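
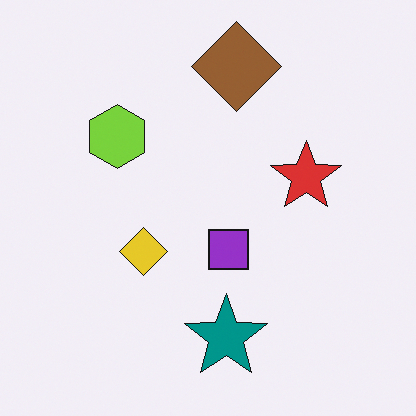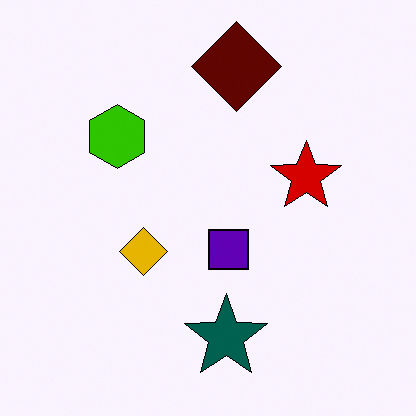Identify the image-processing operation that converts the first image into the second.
It was given much higher contrast.

Tones are pushed away from mid-grey across the whole image — a global contrast change.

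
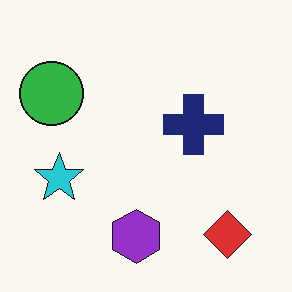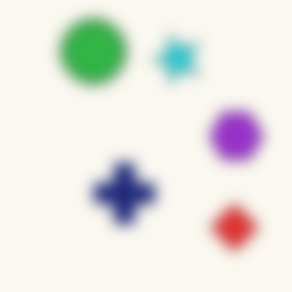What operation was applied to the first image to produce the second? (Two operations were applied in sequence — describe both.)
Transposed (reflected across the top-left ↔ bottom-right diagonal), then strongly gaussian-blurred.

Shapes have swapped their row and column positions — what was in the top-right is now in the bottom-left — a diagonal reflection. Shape edges and outlines are uniformly softened across the whole image.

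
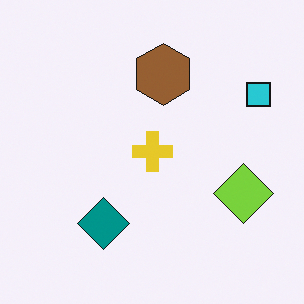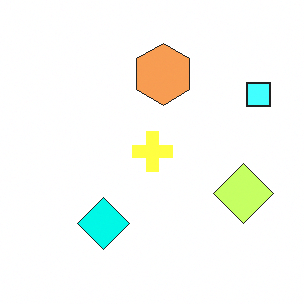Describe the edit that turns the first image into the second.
The image was substantially brightened.

Every pixel — background and shapes alike — is uniformly brightened.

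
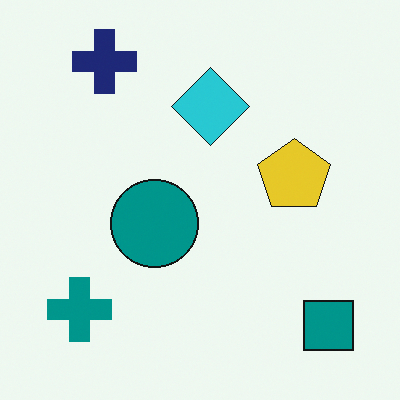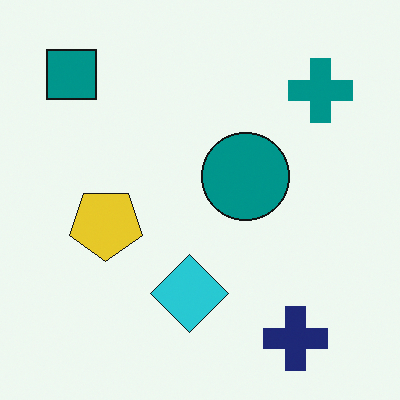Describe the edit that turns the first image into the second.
The transformation is: rotated 180°.

The teal square sits in the bottom-right of the first image and the top-left of the second — consistent with a whole-image 180° rotation.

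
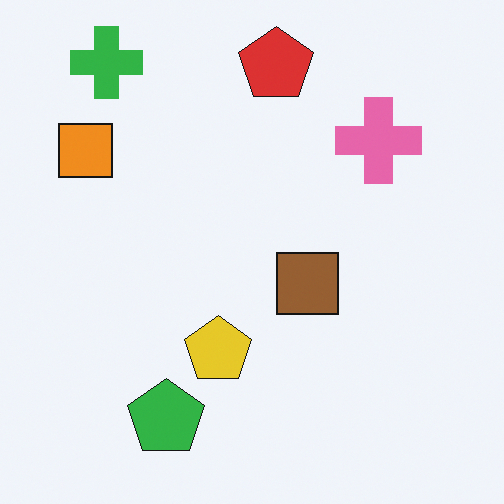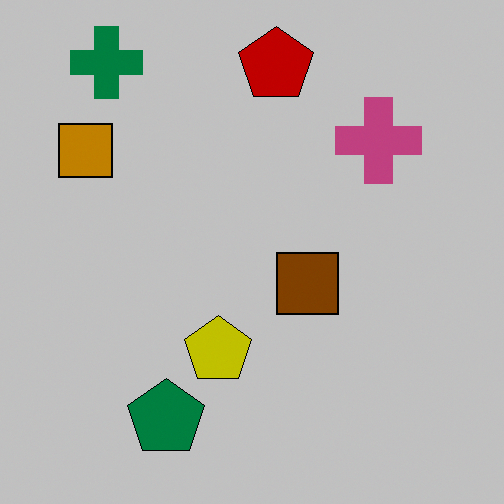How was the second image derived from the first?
The transformation is: aggressively posterized.

Each flat color has snapped to a coarser quantized level — most visibly, the near-white background has dropped to a flat grey.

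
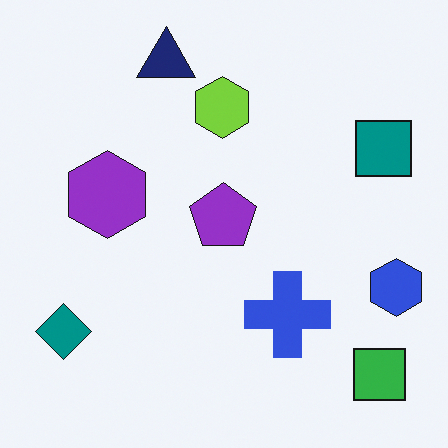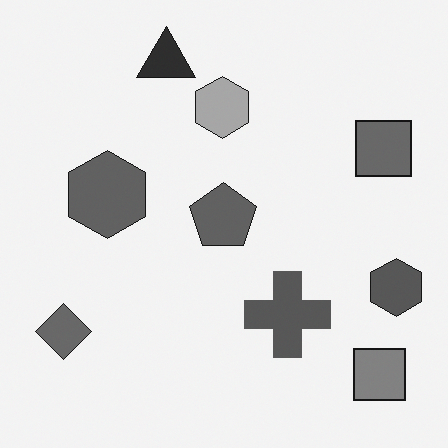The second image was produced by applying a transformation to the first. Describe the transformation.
It was converted to grayscale.

All color is removed — every shape is now a shade of grey.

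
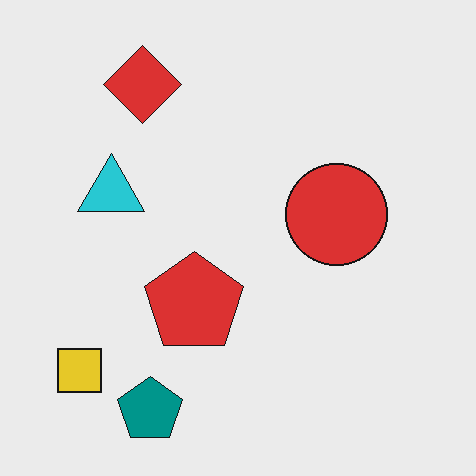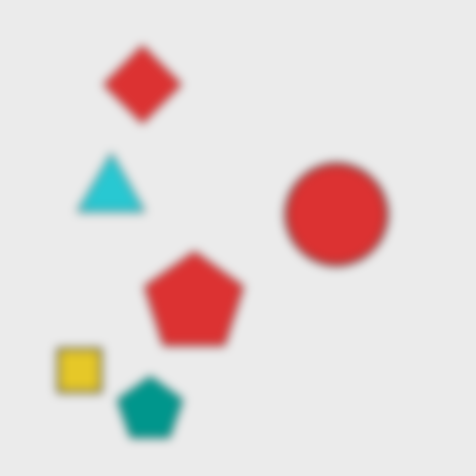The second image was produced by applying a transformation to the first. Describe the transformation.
The second image is the first noticeably gaussian-blurred.

Shape edges and outlines are uniformly softened across the whole image.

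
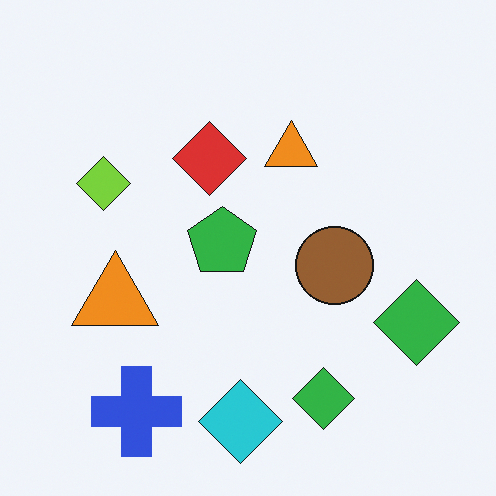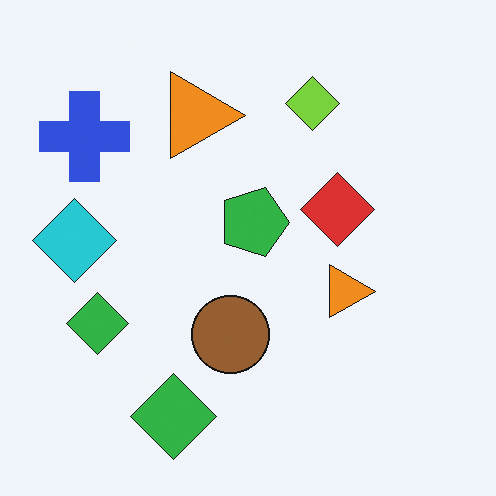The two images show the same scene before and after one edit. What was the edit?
It was rotated 90° clockwise.

The blue cross sits in the bottom-left of the first image and the top-left of the second — consistent with a whole-image 90° clockwise rotation.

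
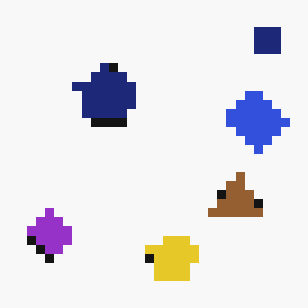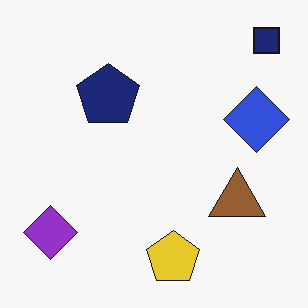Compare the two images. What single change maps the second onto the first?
The transformation is: heavily pixelated into large blocks.

Shapes are reduced to large square blocks; fine edges and outlines are lost — a downscale-then-upscale (mosaic) effect.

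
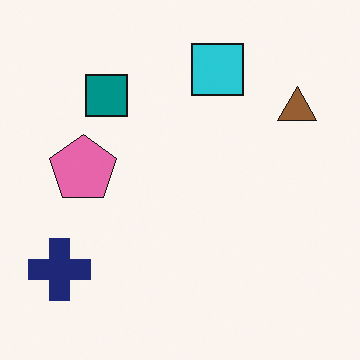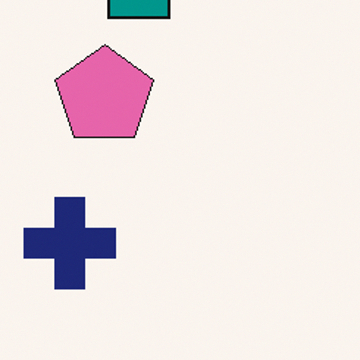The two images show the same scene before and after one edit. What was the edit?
The second image is the first cropped slightly and scaled back up.

The visible shapes are larger and the field of view is narrower; shapes near the original edges may be partly or wholly outside the frame — a crop-and-rescale.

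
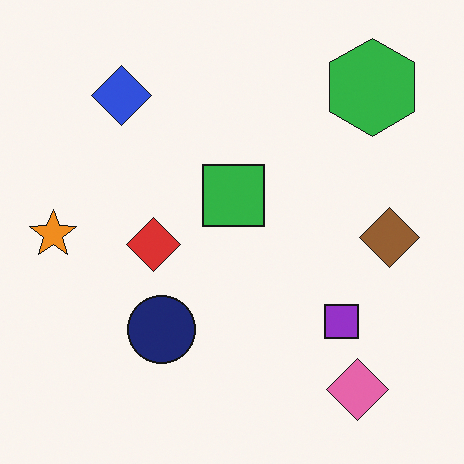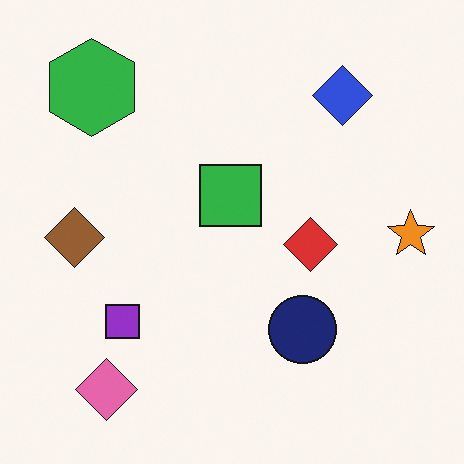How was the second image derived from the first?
This is the original image flipped horizontally (left ↔ right).

The orange star is in the left of the first image and the right of the second — shapes on opposite sides of the vertical midline have swapped in a mirror flip.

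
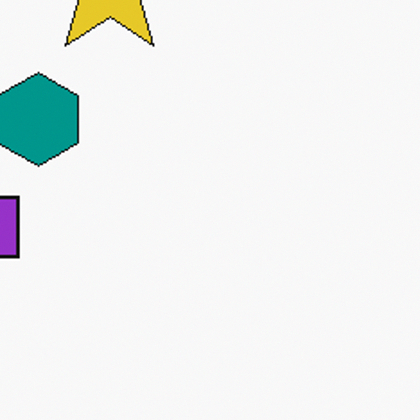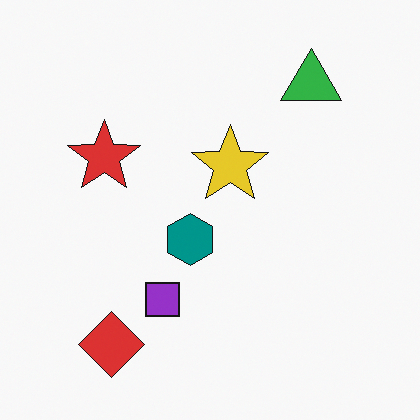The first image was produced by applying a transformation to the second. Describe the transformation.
This is the original image cropped tightly and scaled back up.

The visible shapes are larger and the field of view is narrower; shapes near the original edges may be partly or wholly outside the frame — a crop-and-rescale.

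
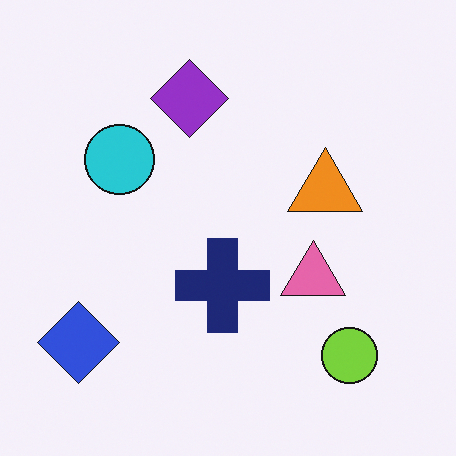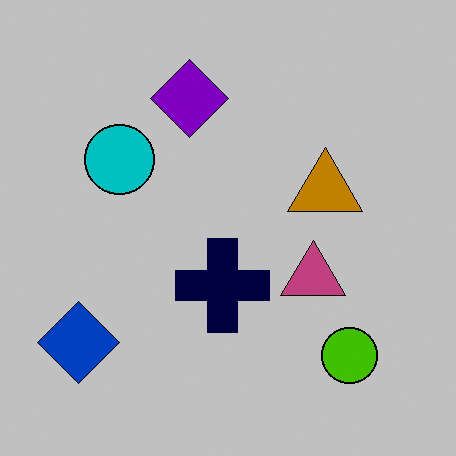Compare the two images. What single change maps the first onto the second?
This is the original image aggressively posterized.

Each flat color has snapped to a coarser quantized level — most visibly, the near-white background has dropped to a flat grey.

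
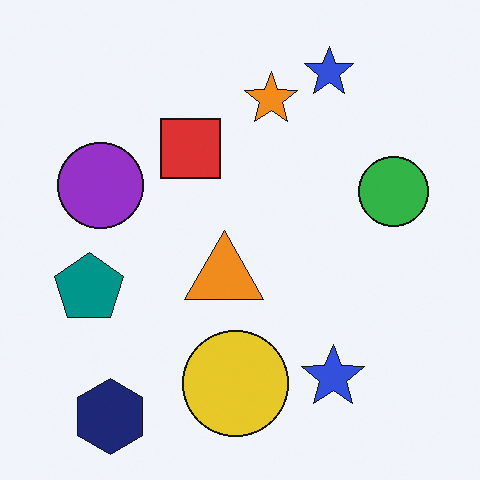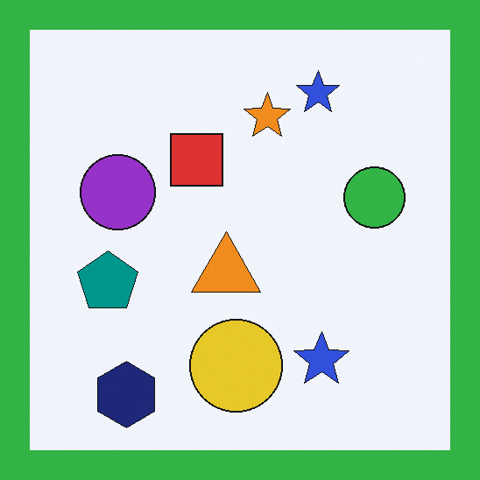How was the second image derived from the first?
It was framed with a green border.

A solid green frame runs around the edge of the second image, with the content slightly shrunk inside it.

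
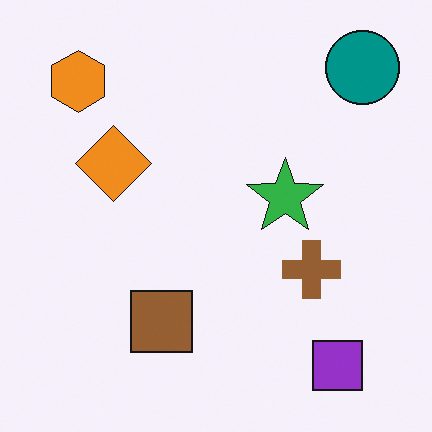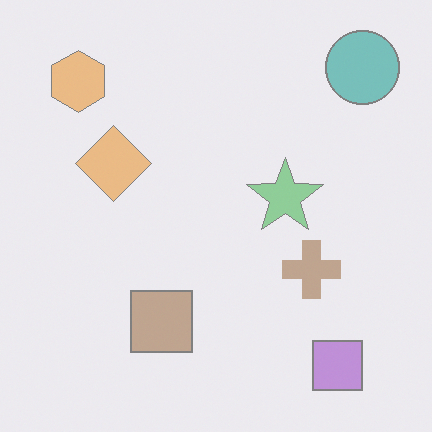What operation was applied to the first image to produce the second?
The second image is the first given much lower contrast.

Tones are pushed toward mid-grey across the whole image — a global contrast change.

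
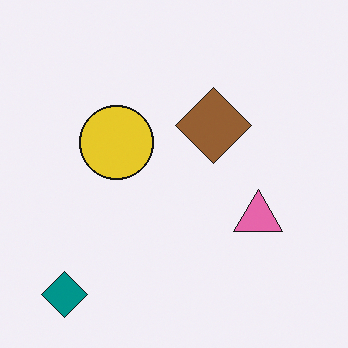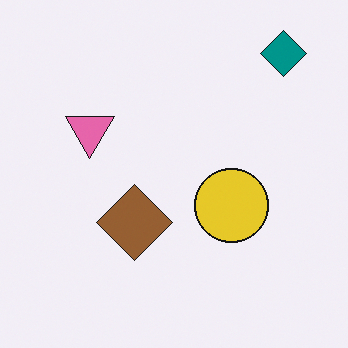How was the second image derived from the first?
Rotated 180°.

The teal diamond sits in the bottom-left of the first image and the top-right of the second — consistent with a whole-image 180° rotation.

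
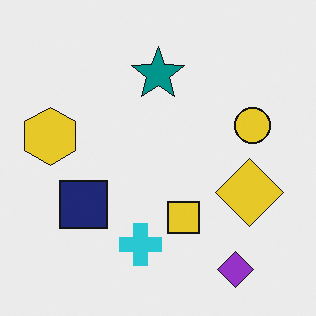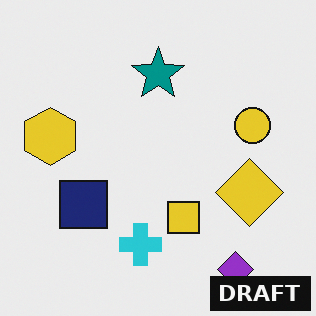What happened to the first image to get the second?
The transformation is: watermarked with the text "DRAFT" in the lower-right corner.

A dark label reading "DRAFT" appears in the lower-right corner.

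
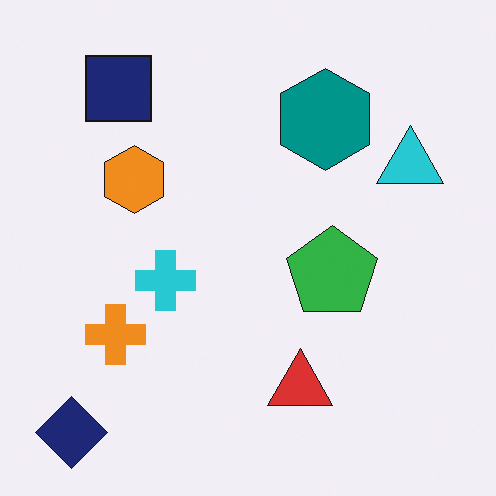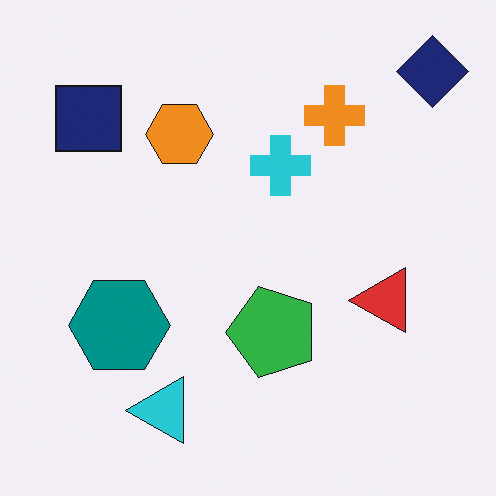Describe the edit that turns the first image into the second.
This is the original image transposed (reflected across the top-left ↔ bottom-right diagonal).

Shapes have swapped their row and column positions — what was in the top-right is now in the bottom-left — a diagonal reflection.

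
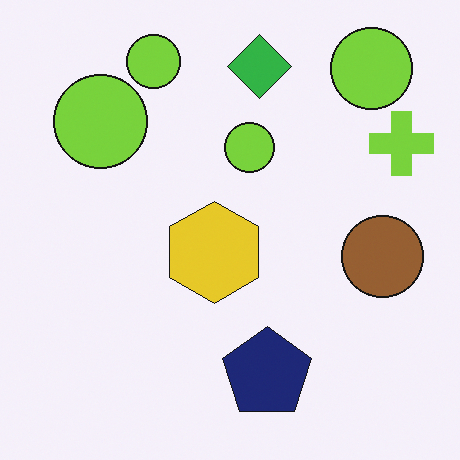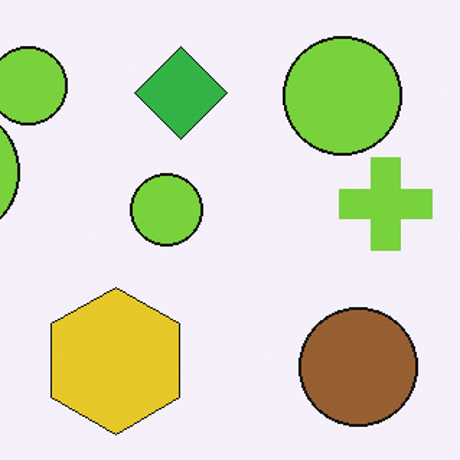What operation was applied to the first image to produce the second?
The transformation is: cropped to a modestly smaller region and rescaled.

The visible shapes are larger and the field of view is narrower; shapes near the original edges may be partly or wholly outside the frame — a crop-and-rescale.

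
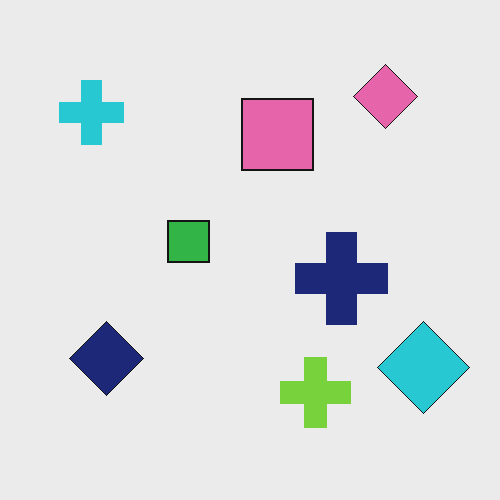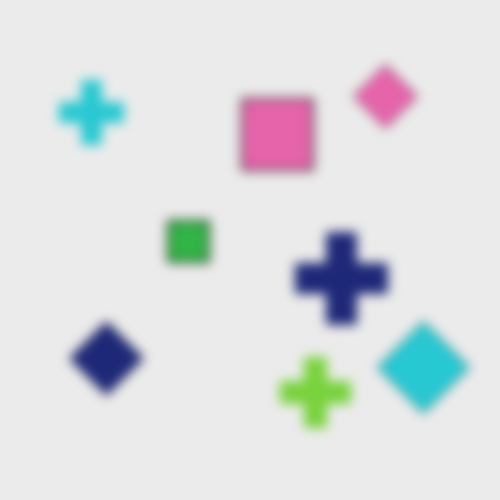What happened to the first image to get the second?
This is the original image strongly gaussian-blurred.

Shape edges and outlines are uniformly softened across the whole image.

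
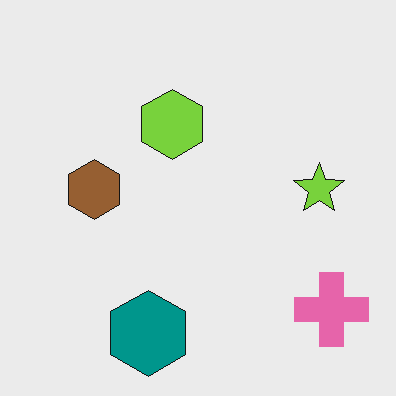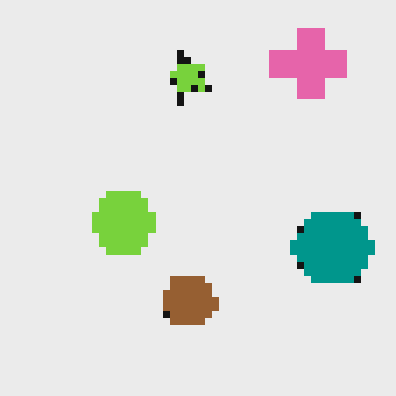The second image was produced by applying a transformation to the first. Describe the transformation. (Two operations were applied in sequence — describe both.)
The transformation is: rotated 90° counter-clockwise, then pixelated into visible square blocks.

The pink cross sits in the bottom-right of the first image and the top-right of the second — consistent with a whole-image 90° counter-clockwise rotation. Shapes are reduced to large square blocks; fine edges and outlines are lost — a downscale-then-upscale (mosaic) effect.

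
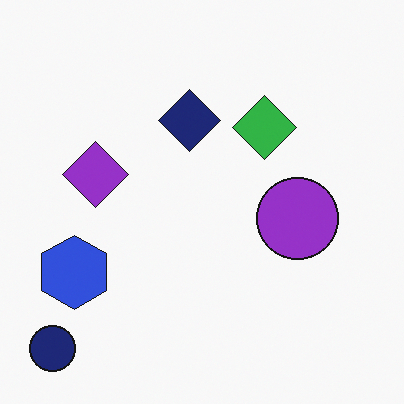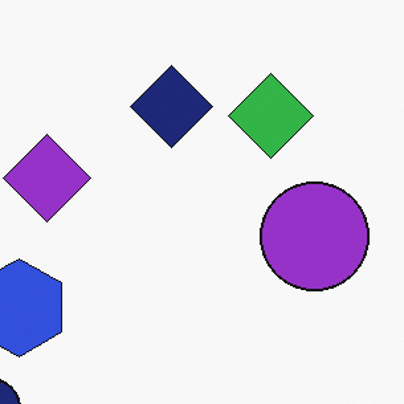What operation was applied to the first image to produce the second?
Cropped slightly and scaled back up.

The visible shapes are larger and the field of view is narrower; shapes near the original edges may be partly or wholly outside the frame — a crop-and-rescale.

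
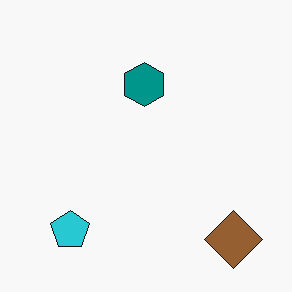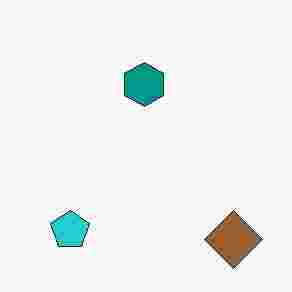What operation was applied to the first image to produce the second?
The second image is the first heavily JPEG-compressed with obvious blocking artifacts.

Blocky 8×8 compression artifacts appear around shape edges and the flat background shows ringing — characteristic JPEG degradation.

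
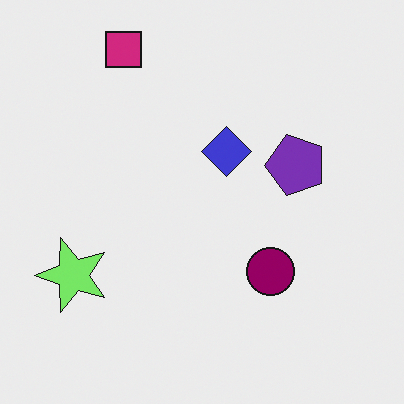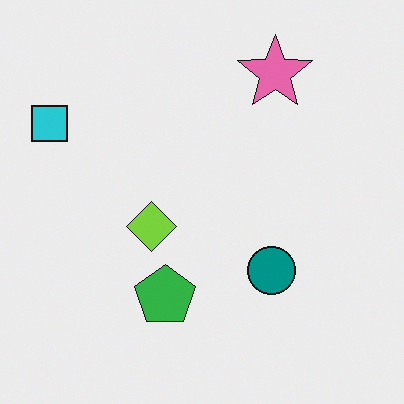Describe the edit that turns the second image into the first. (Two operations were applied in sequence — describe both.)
Hue-shifted by a moderate amount, then transposed (reflected across the top-left ↔ bottom-right diagonal).

Every shape's color has rotated by the same amount around the hue wheel — a uniform hue shift. Shapes have swapped their row and column positions — what was in the top-right is now in the bottom-left — a diagonal reflection.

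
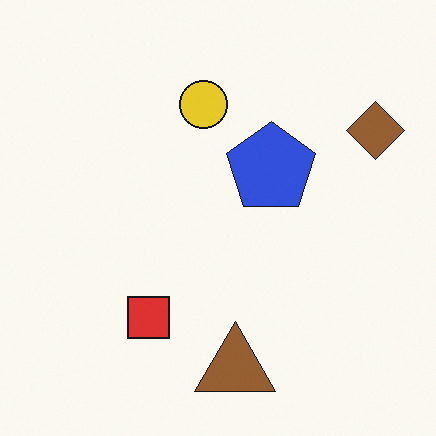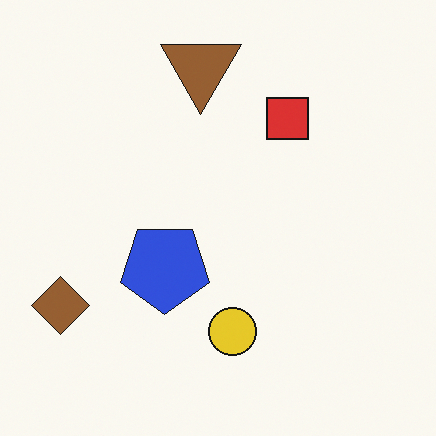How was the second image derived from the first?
The transformation is: rotated 180°.

The brown diamond sits in the top-right of the first image and the bottom-left of the second — consistent with a whole-image 180° rotation.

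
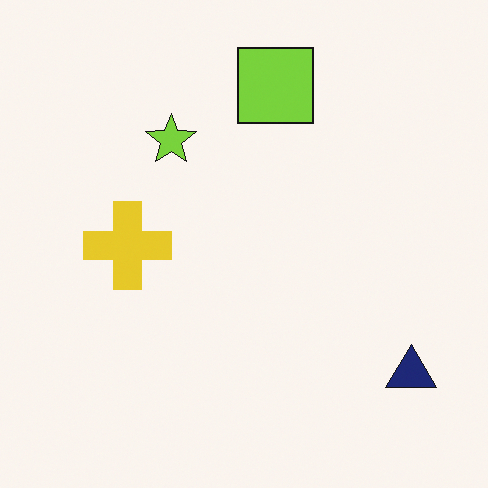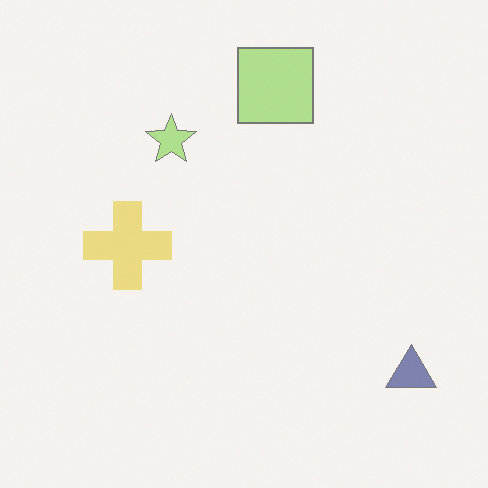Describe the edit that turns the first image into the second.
The image was given much lower contrast.

Tones are pushed toward mid-grey across the whole image — a global contrast change.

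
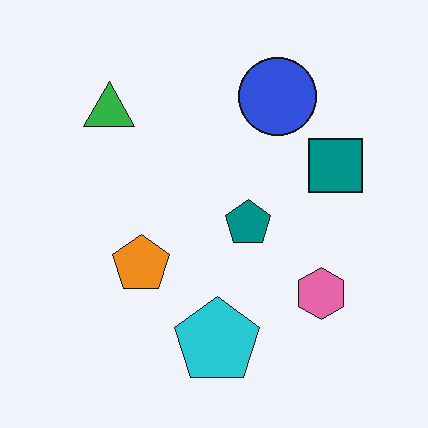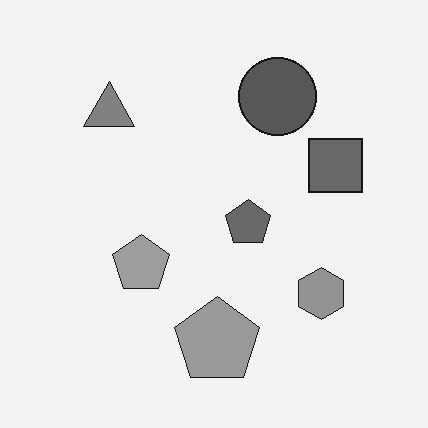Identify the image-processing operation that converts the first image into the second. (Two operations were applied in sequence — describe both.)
The transformation is: converted to grayscale, then given moderate JPEG compression.

All color is removed — every shape is now a shade of grey. Blocky 8×8 compression artifacts appear around shape edges and the flat background shows ringing — characteristic JPEG degradation.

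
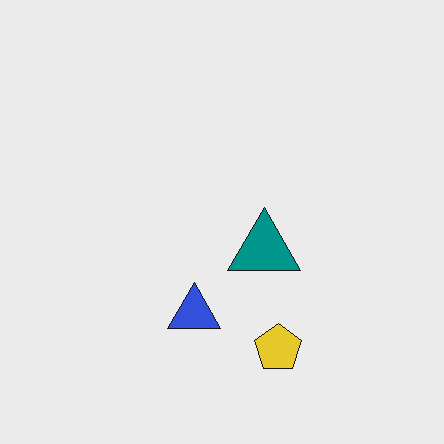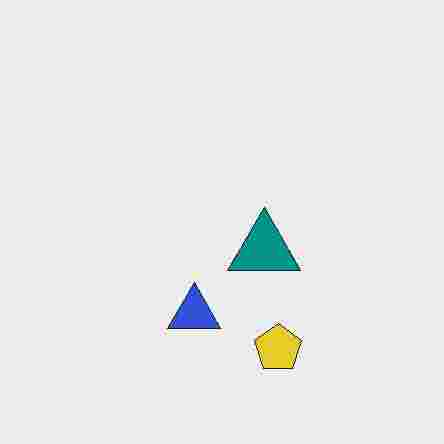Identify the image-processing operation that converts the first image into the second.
Degraded with heavy JPEG compression.

Blocky 8×8 compression artifacts appear around shape edges and the flat background shows ringing — characteristic JPEG degradation.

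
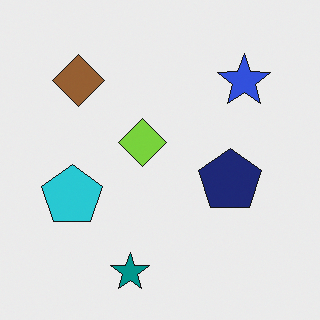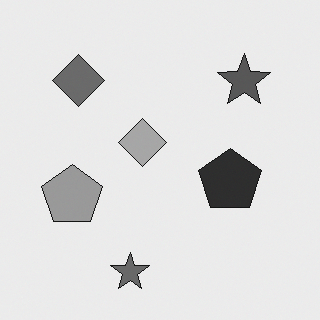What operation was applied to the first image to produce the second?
The transformation is: converted to grayscale.

All color is removed — every shape is now a shade of grey.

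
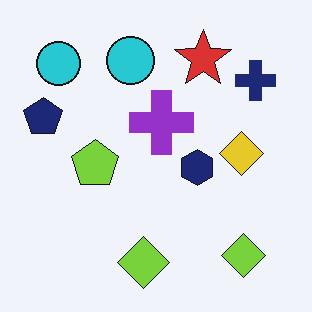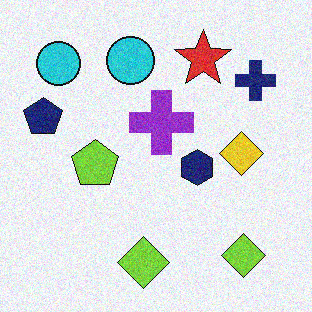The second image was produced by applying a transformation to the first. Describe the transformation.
It was degraded with visible gaussian noise.

Random speckle covers the whole image, including the flat background.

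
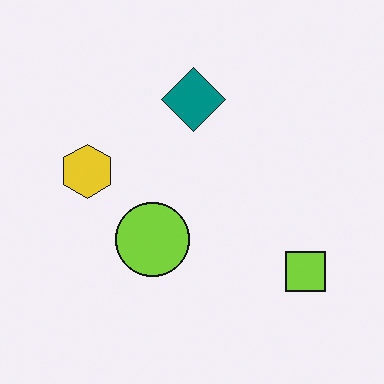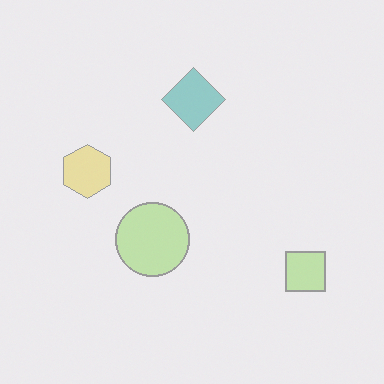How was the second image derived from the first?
It was given much lower contrast.

Tones are pushed toward mid-grey across the whole image — a global contrast change.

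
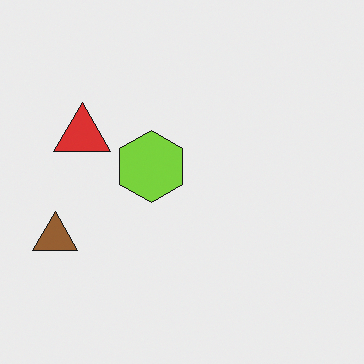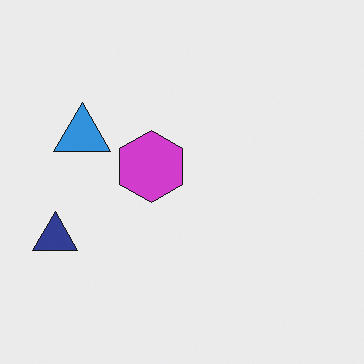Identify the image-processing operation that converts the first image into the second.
The transformation is: hue-shifted through roughly half the color wheel.

Every shape's color has rotated by the same amount around the hue wheel — a uniform hue shift.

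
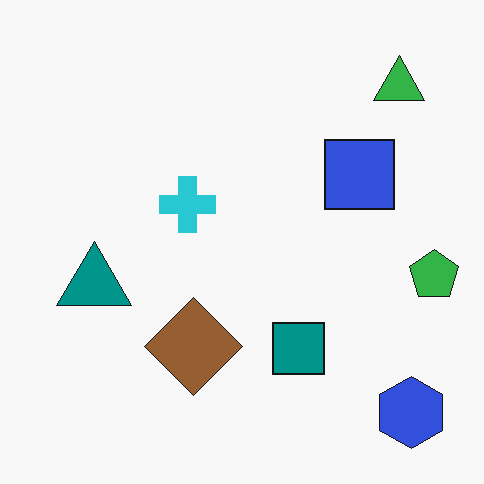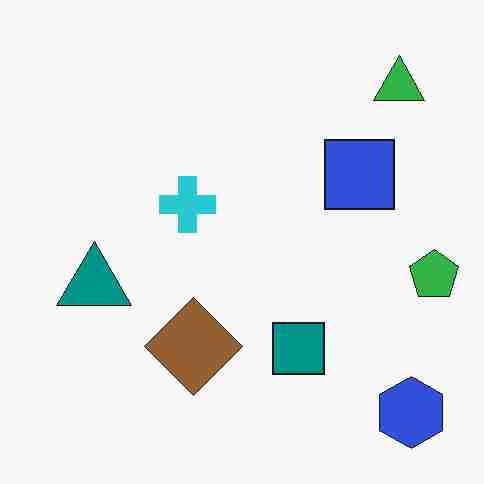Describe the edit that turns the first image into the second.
The second image is the first heavily JPEG-compressed with obvious blocking artifacts.

Blocky 8×8 compression artifacts appear around shape edges and the flat background shows ringing — characteristic JPEG degradation.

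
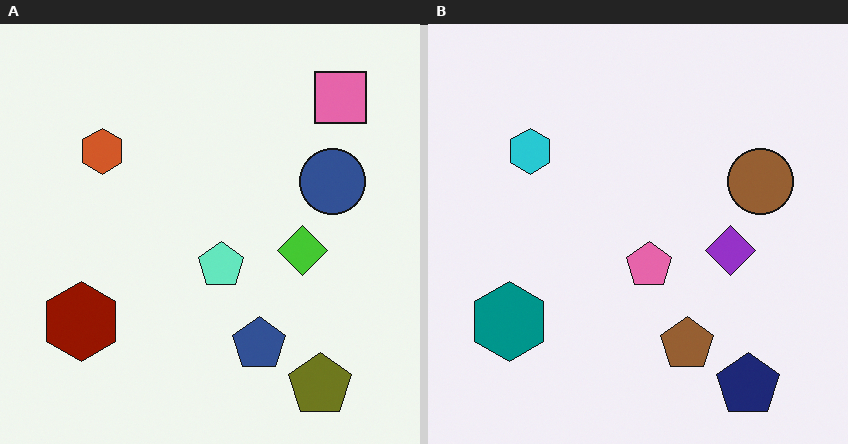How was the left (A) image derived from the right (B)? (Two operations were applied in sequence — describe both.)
The transformation is: hue-shifted through roughly half the color wheel, then overlaid with an additional pink square.

Every shape's color has rotated by the same amount around the hue wheel — a uniform hue shift. A pink square appears in the left (A) image that is absent from the right (B).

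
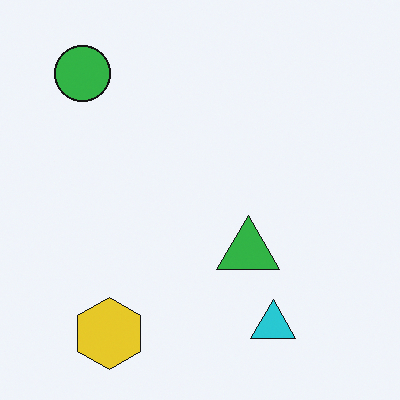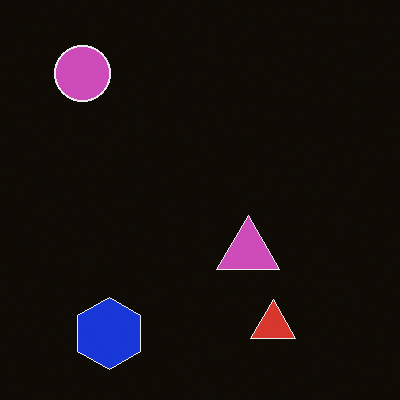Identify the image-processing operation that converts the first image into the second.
The transformation is: color-inverted (negative).

The light background has become dark and every shape's color is its complement — a photographic negative.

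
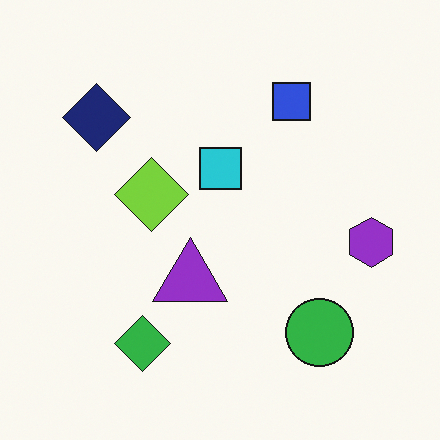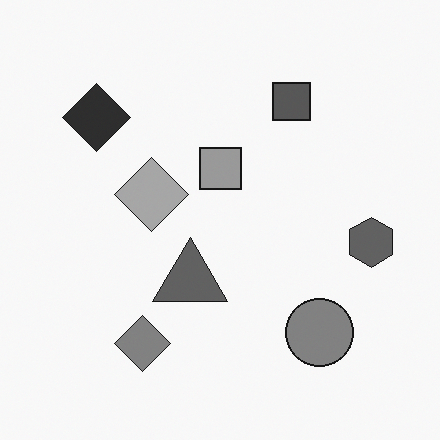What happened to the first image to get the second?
This is the original image converted to grayscale.

All color is removed — every shape is now a shade of grey.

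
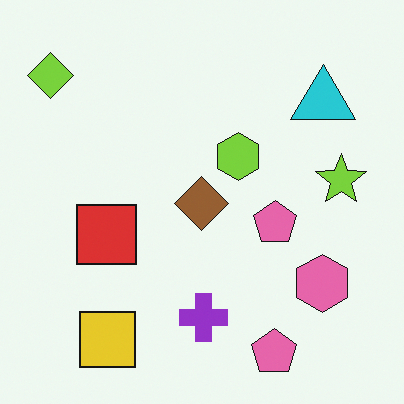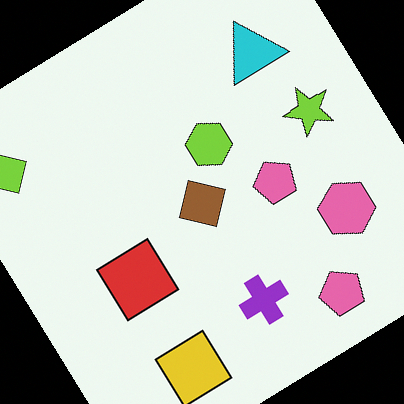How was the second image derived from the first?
The second image is the first rotated counter-clockwise by a large amount — several tens of degrees.

Every shape is tilted by the same angle and the image corners show triangular fill wedges — a whole-image rotation by a non-right angle.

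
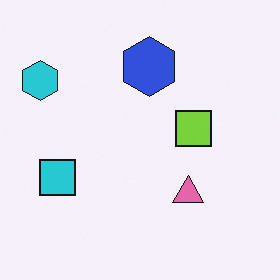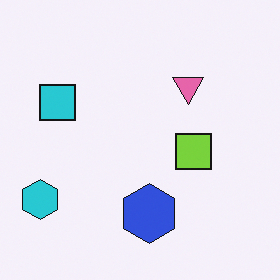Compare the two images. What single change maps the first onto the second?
The transformation is: flipped vertically (top ↔ bottom).

The blue hexagon is in the top of the first image and the bottom of the second — shapes on opposite sides of the horizontal midline have swapped in a mirror flip.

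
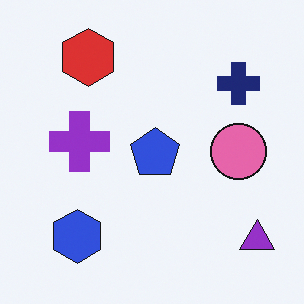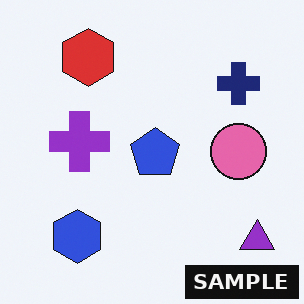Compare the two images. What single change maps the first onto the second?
The second image is the first watermarked with the text "SAMPLE" in the lower-right corner.

A dark label reading "SAMPLE" appears in the lower-right corner.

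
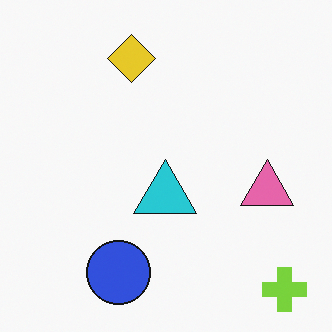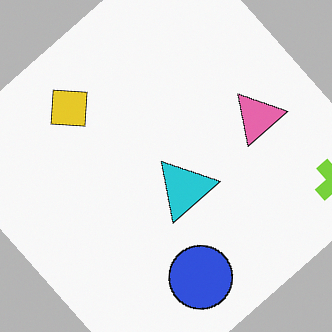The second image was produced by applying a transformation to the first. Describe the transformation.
The transformation is: rotated counter-clockwise by a large amount — several tens of degrees.

Every shape is tilted by the same angle and the image corners show triangular fill wedges — a whole-image rotation by a non-right angle.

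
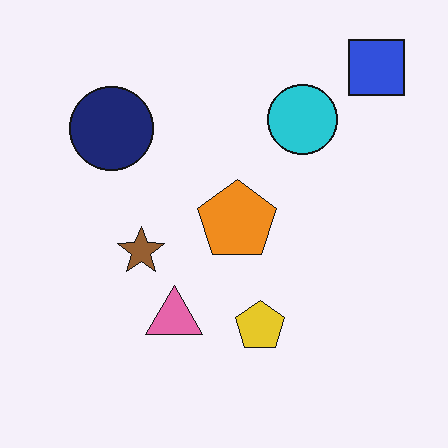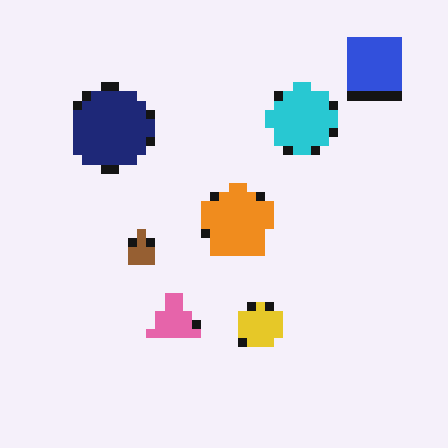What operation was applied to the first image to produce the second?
Coarsely pixelated.

Shapes are reduced to large square blocks; fine edges and outlines are lost — a downscale-then-upscale (mosaic) effect.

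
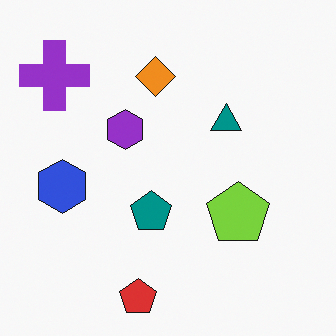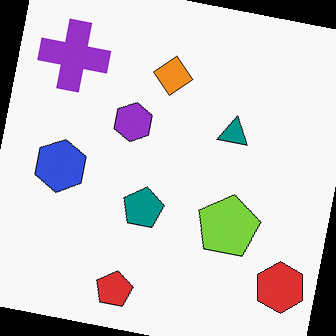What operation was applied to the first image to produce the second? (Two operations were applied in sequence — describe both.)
Rotated clockwise by a few degrees, then overlaid with an additional red hexagon.

Every shape is tilted by the same angle and the image corners show triangular fill wedges — a whole-image rotation by a non-right angle. A red hexagon appears in the second image that is absent from the first.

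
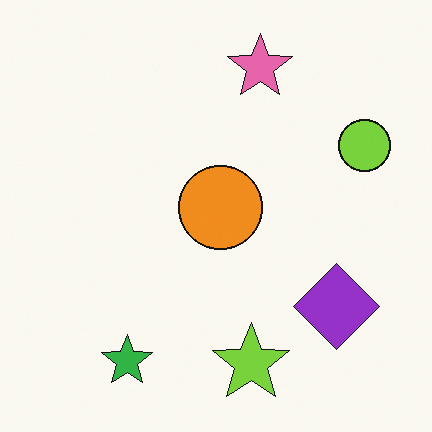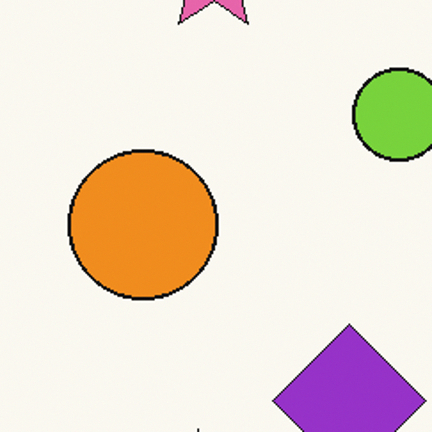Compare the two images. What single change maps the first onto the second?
The second image is the first cropped tightly and scaled back up.

The visible shapes are larger and the field of view is narrower; shapes near the original edges may be partly or wholly outside the frame — a crop-and-rescale.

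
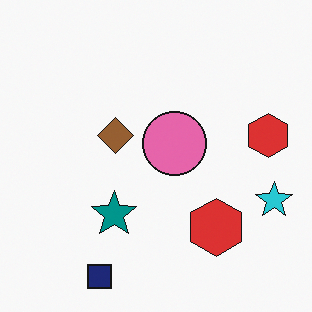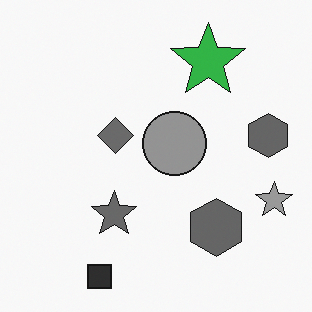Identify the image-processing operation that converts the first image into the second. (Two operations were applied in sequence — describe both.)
Converted to grayscale, then overlaid with an additional green star.

All color is removed — every shape is now a shade of grey. A green star appears in the second image that is absent from the first.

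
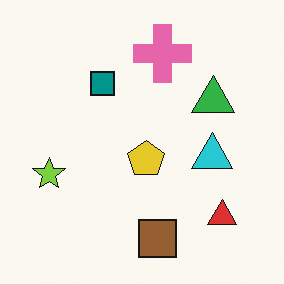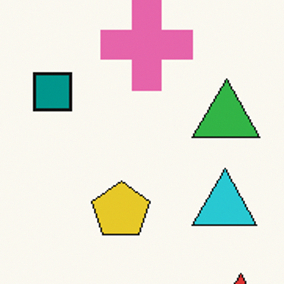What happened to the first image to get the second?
This is the original image cropped slightly and scaled back up.

The visible shapes are larger and the field of view is narrower; shapes near the original edges may be partly or wholly outside the frame — a crop-and-rescale.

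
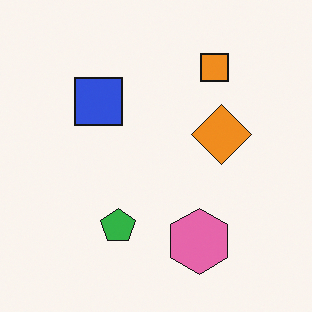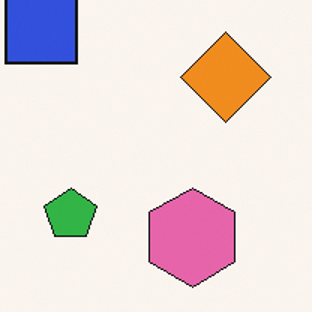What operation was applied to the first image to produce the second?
The transformation is: cropped to a modestly smaller region and rescaled.

The visible shapes are larger and the field of view is narrower; shapes near the original edges may be partly or wholly outside the frame — a crop-and-rescale.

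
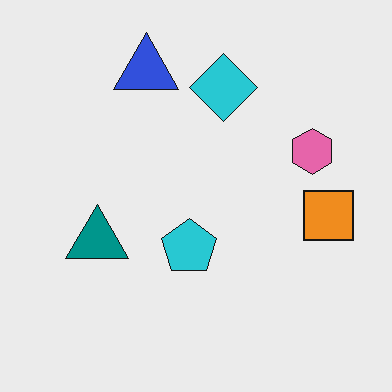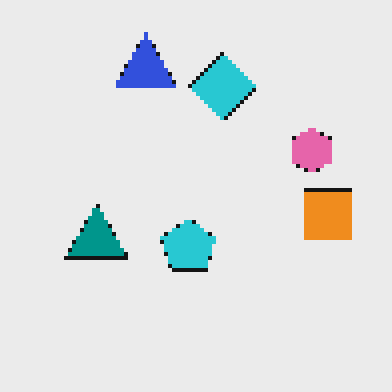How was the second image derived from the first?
This is the original image lightly pixelated (a mild mosaic effect).

Shapes are reduced to large square blocks; fine edges and outlines are lost — a downscale-then-upscale (mosaic) effect.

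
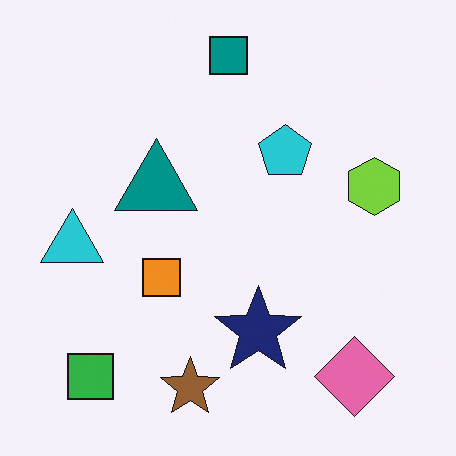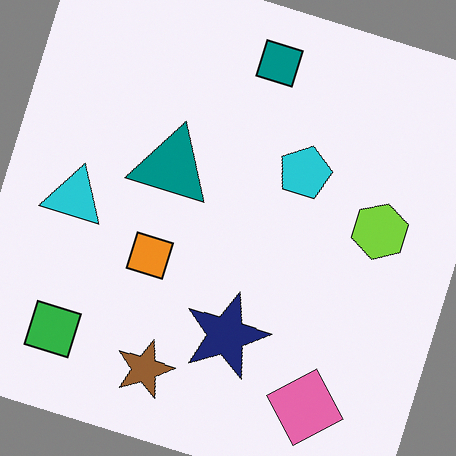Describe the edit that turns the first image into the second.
The image was rotated clockwise by a clearly visible amount.

Every shape is tilted by the same angle and the image corners show triangular fill wedges — a whole-image rotation by a non-right angle.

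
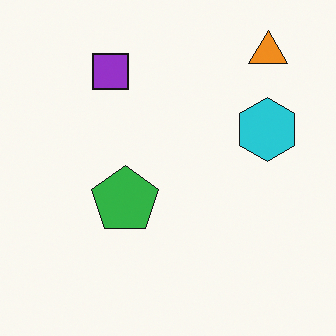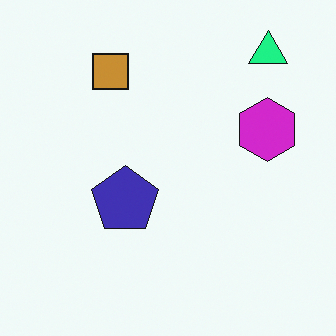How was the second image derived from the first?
This is the original image hue-shifted through roughly a third of the color wheel.

Every shape's color has rotated by the same amount around the hue wheel — a uniform hue shift.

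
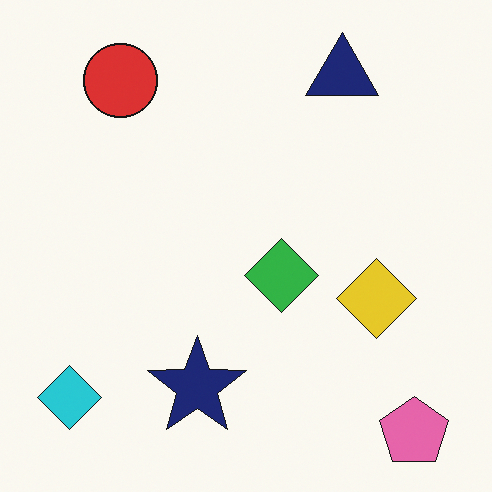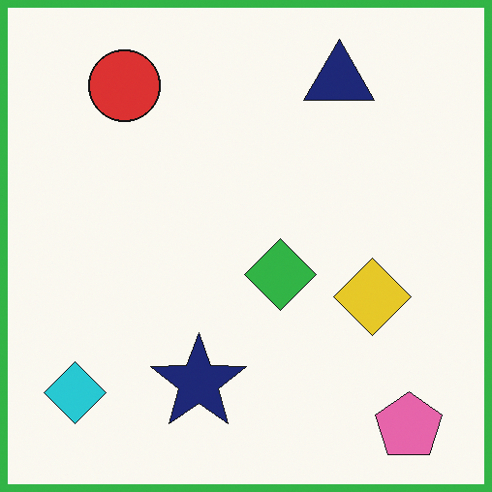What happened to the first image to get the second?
The transformation is: framed with a green border.

A solid green frame runs around the edge of the second image, with the content slightly shrunk inside it.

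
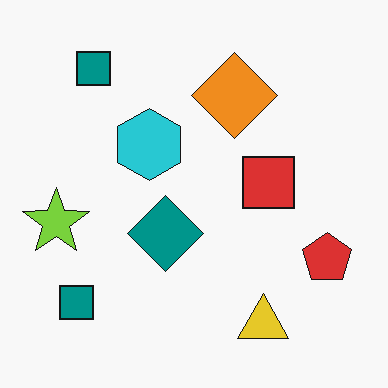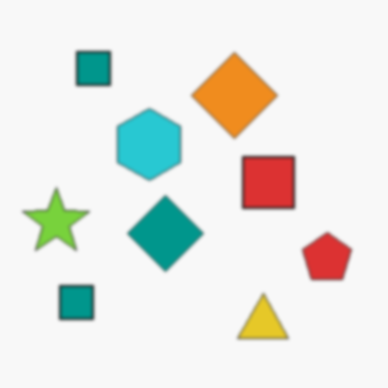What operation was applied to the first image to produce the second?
The image was lightly blurred.

Shape edges and outlines are uniformly softened across the whole image.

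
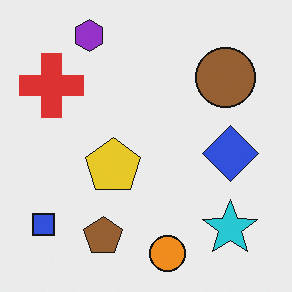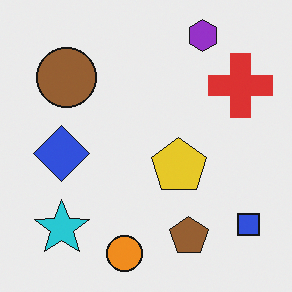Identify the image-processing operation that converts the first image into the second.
The transformation is: flipped horizontally (left ↔ right).

The blue square is in the bottom-left of the first image and the bottom-right of the second — shapes on opposite sides of the vertical midline have swapped in a mirror flip.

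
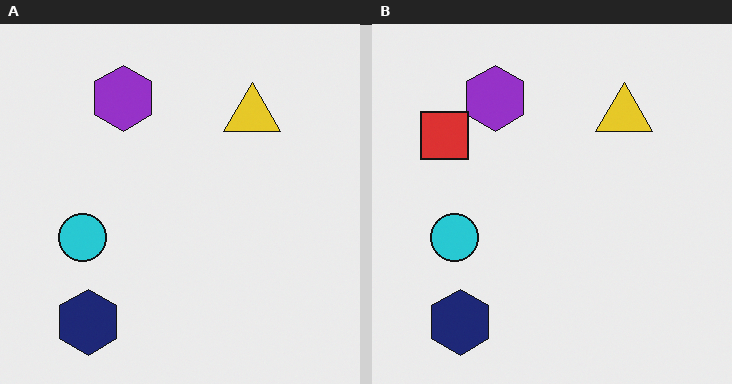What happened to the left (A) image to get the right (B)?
It was overlaid with an additional red square.

A red square appears in the right (B) image that is absent from the left (A).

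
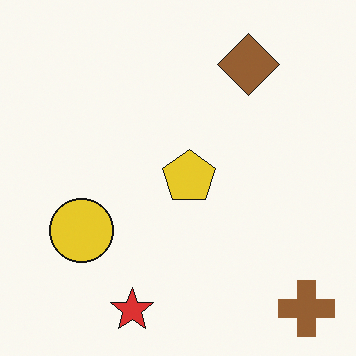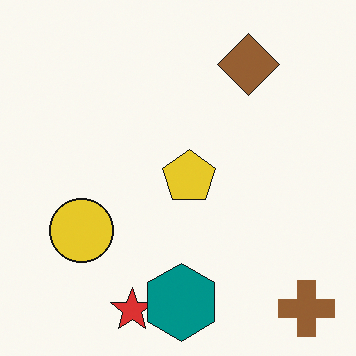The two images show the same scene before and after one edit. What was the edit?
The second image is the first overlaid with an additional teal hexagon.

A teal hexagon appears in the second image that is absent from the first.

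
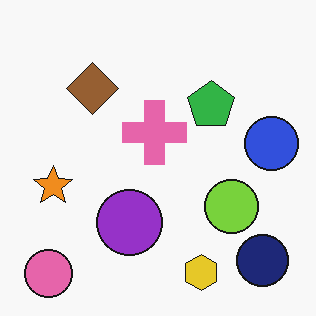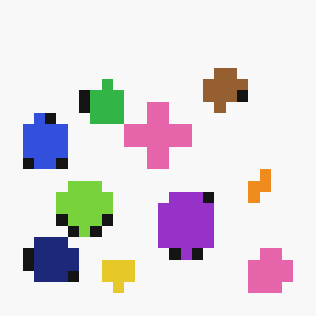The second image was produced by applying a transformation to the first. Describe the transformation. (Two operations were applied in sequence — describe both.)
Flipped horizontally (left ↔ right), then heavily pixelated into large blocks.

The blue circle is in the right of the first image and the left of the second — shapes on opposite sides of the vertical midline have swapped in a mirror flip. Shapes are reduced to large square blocks; fine edges and outlines are lost — a downscale-then-upscale (mosaic) effect.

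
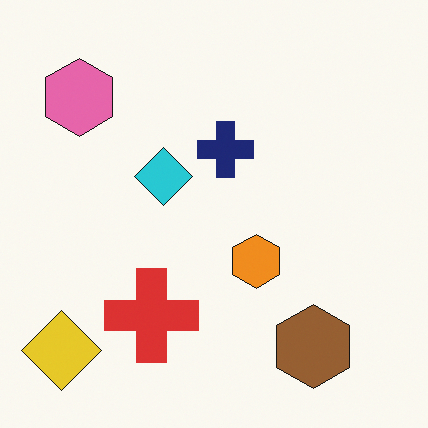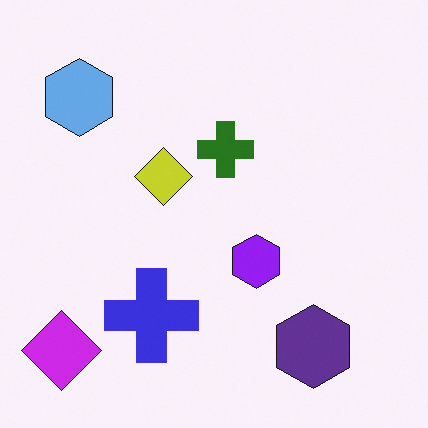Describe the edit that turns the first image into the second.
Hue-shifted through roughly half the color wheel.

Every shape's color has rotated by the same amount around the hue wheel — a uniform hue shift.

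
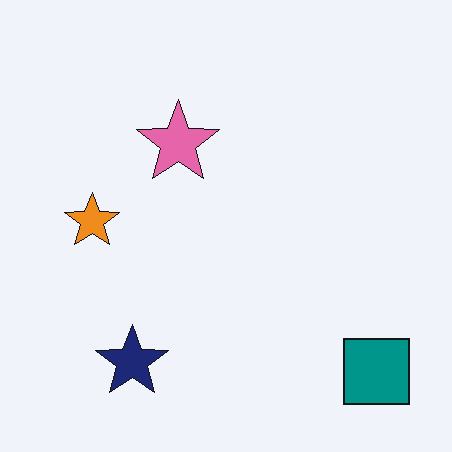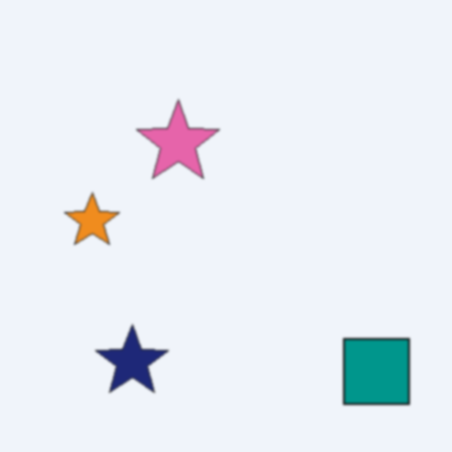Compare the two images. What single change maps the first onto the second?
The second image is the first lightly blurred.

Shape edges and outlines are uniformly softened across the whole image.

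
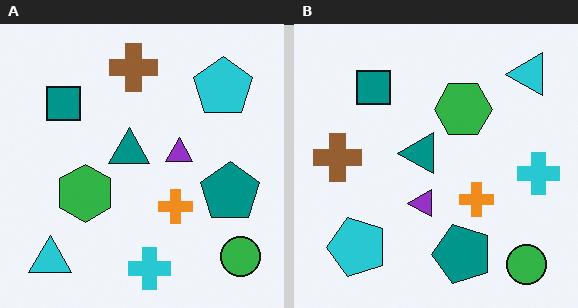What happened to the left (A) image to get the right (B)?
This is the original image transposed (reflected across the top-left ↔ bottom-right diagonal).

Shapes have swapped their row and column positions — what was in the top-right is now in the bottom-left — a diagonal reflection.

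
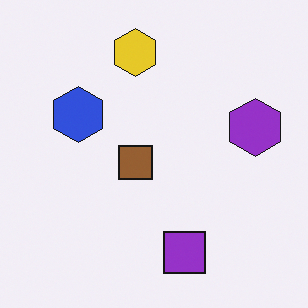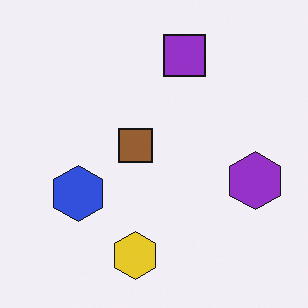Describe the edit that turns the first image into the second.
The second image is the first flipped vertically (top ↔ bottom).

The yellow hexagon is in the top of the first image and the bottom of the second — shapes on opposite sides of the horizontal midline have swapped in a mirror flip.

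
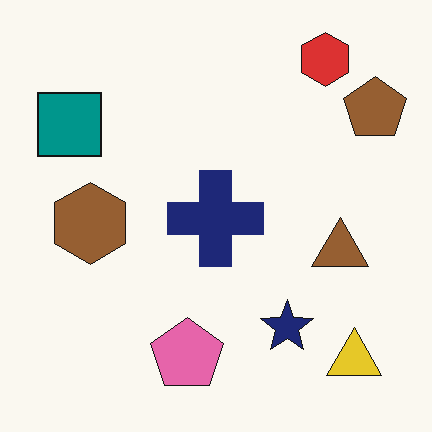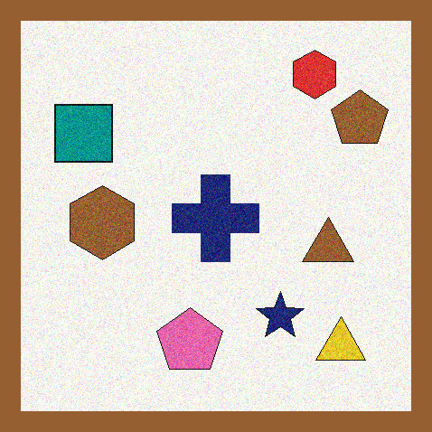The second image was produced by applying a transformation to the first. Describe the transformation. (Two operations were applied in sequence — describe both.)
The second image is the first degraded with moderate additive noise, then framed with a brown border.

Random speckle covers the whole image, including the flat background. A solid brown frame runs around the edge of the second image, with the content slightly shrunk inside it.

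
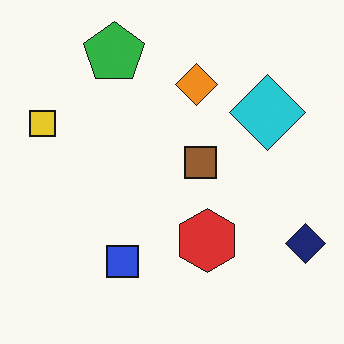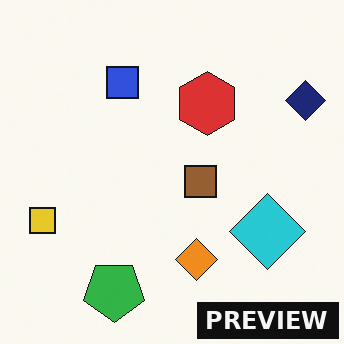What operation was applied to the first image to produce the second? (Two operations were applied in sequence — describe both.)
This is the original image flipped vertically (top ↔ bottom), then watermarked with the text "PREVIEW" in the lower-right corner.

The green pentagon is in the top-left of the first image and the bottom-left of the second — shapes on opposite sides of the horizontal midline have swapped in a mirror flip. A dark label reading "PREVIEW" appears in the lower-right corner.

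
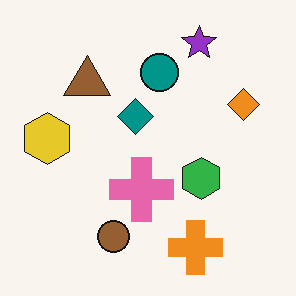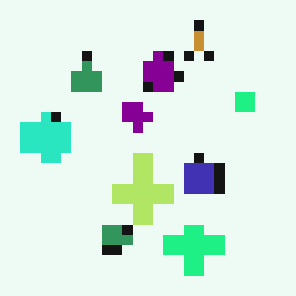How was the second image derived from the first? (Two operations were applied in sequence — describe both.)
Heavily pixelated into large blocks, then hue-shifted through roughly a third of the color wheel.

Shapes are reduced to large square blocks; fine edges and outlines are lost — a downscale-then-upscale (mosaic) effect. Every shape's color has rotated by the same amount around the hue wheel — a uniform hue shift.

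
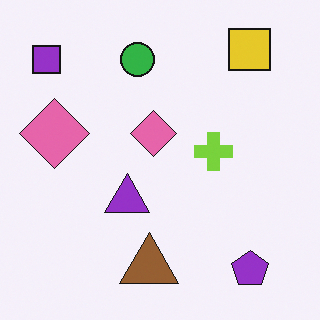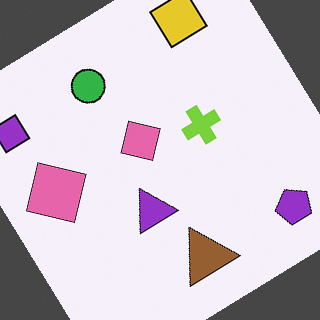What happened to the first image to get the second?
Rotated counter-clockwise by a large amount — several tens of degrees.

Every shape is tilted by the same angle and the image corners show triangular fill wedges — a whole-image rotation by a non-right angle.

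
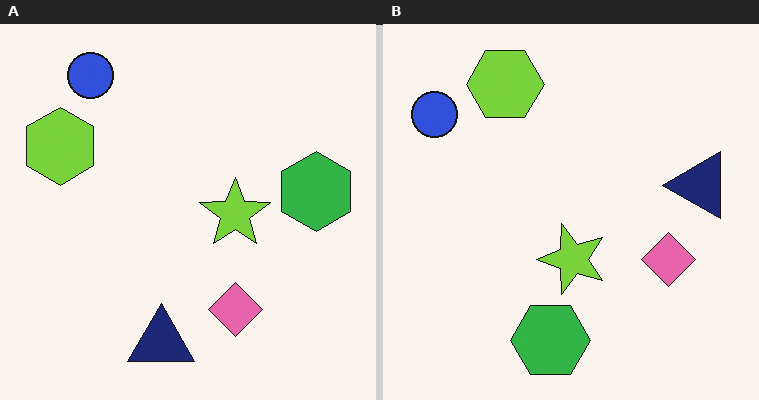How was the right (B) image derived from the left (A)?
The image was transposed (reflected across the top-left ↔ bottom-right diagonal).

Shapes have swapped their row and column positions — what was in the top-right is now in the bottom-left — a diagonal reflection.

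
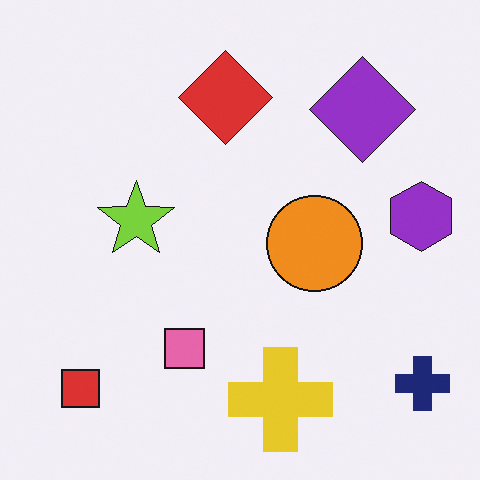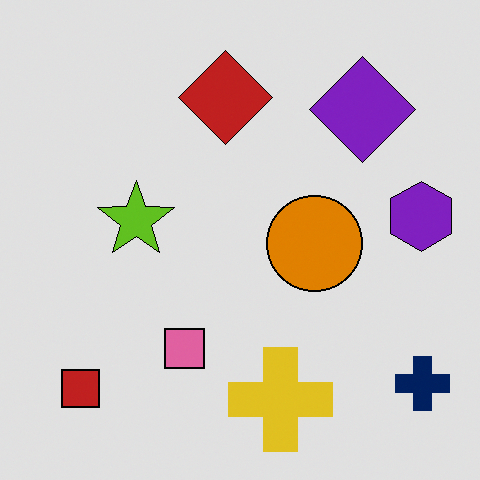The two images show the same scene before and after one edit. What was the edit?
The transformation is: moderately posterized.

Each flat color has snapped to a coarser quantized level — most visibly, the near-white background has dropped to a flat grey.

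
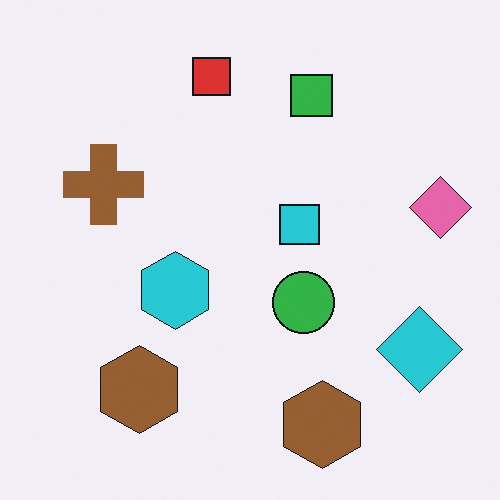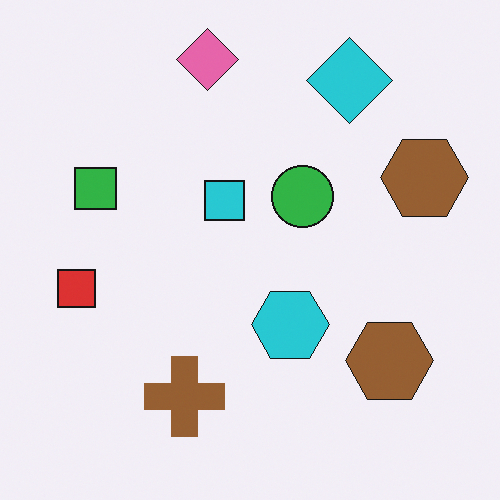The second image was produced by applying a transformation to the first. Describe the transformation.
This is the original image rotated 90° counter-clockwise.

The cyan diamond sits in the bottom-right of the first image and the top-right of the second — consistent with a whole-image 90° counter-clockwise rotation.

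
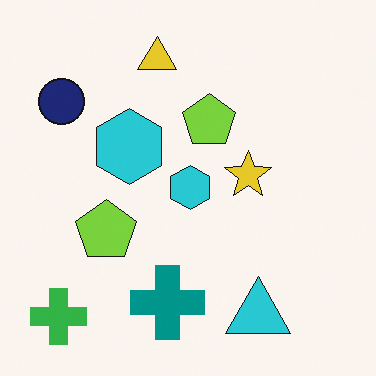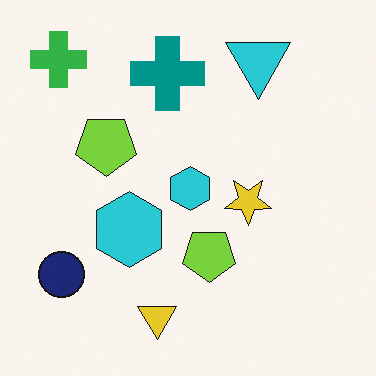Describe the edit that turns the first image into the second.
It was flipped vertically (top ↔ bottom).

The yellow triangle is in the top of the first image and the bottom of the second — shapes on opposite sides of the horizontal midline have swapped in a mirror flip.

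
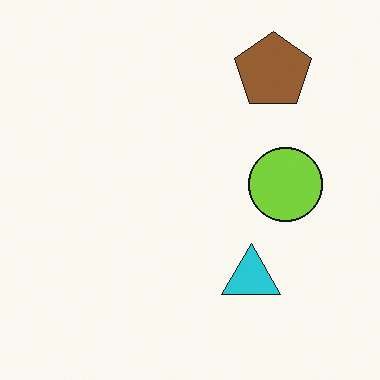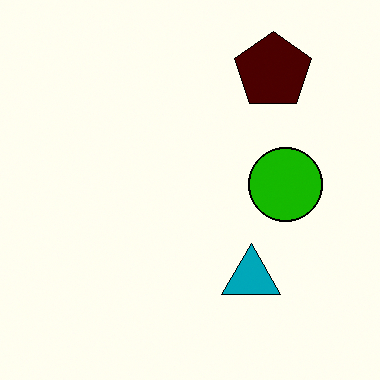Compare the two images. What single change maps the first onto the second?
The image was boosted in contrast.

Tones are pushed away from mid-grey across the whole image — a global contrast change.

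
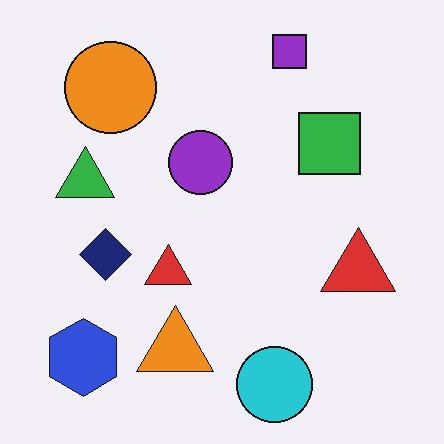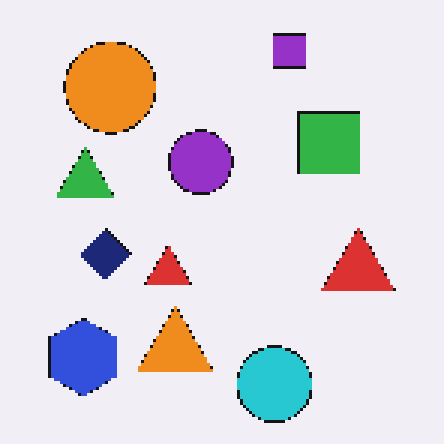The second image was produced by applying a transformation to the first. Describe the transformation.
The second image is the first mildly pixelated.

Shapes are reduced to large square blocks; fine edges and outlines are lost — a downscale-then-upscale (mosaic) effect.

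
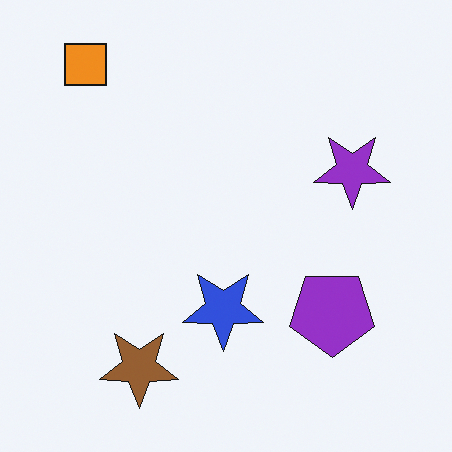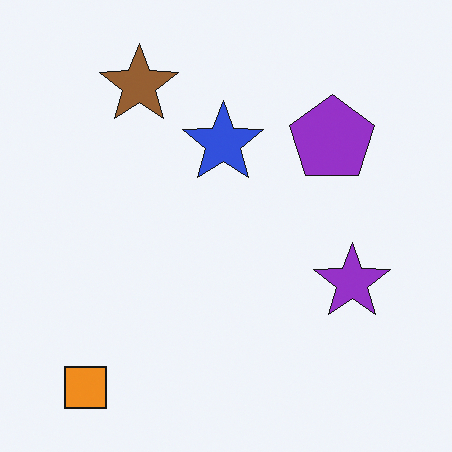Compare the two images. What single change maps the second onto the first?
The transformation is: flipped vertically (top ↔ bottom).

The orange square is in the bottom-left of the second image and the top-left of the first — shapes on opposite sides of the horizontal midline have swapped in a mirror flip.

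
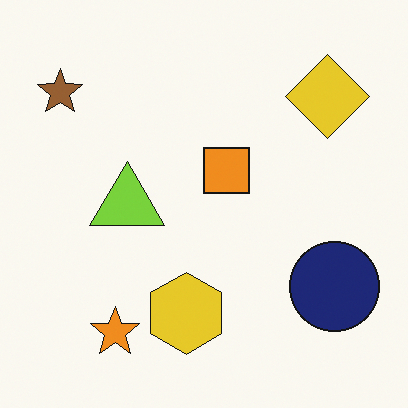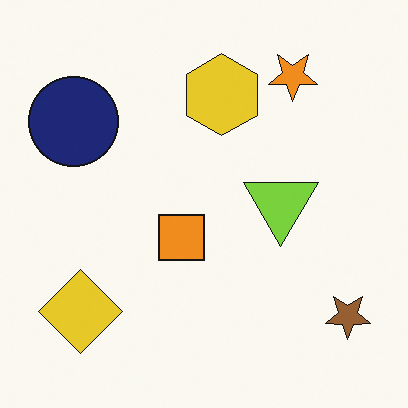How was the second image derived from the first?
Rotated 180°.

The brown star sits in the top-left of the first image and the bottom-right of the second — consistent with a whole-image 180° rotation.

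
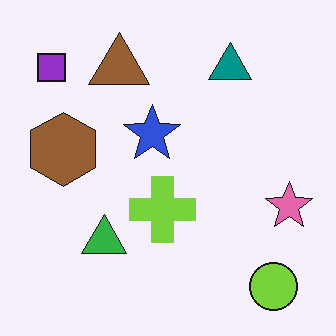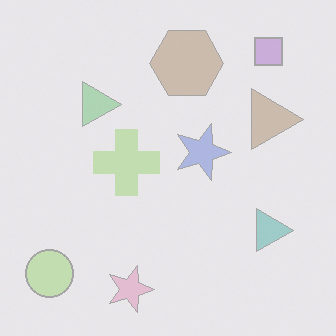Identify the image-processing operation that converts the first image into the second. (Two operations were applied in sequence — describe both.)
It was rotated 90° clockwise, then washed out (contrast reduced).

The lime circle sits in the bottom-right of the first image and the bottom-left of the second — consistent with a whole-image 90° clockwise rotation. Tones are pushed toward mid-grey across the whole image — a global contrast change.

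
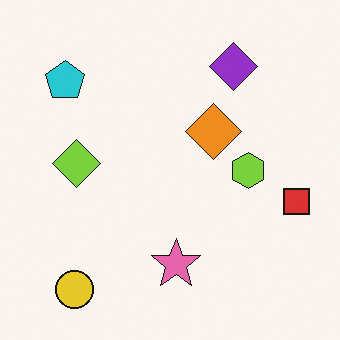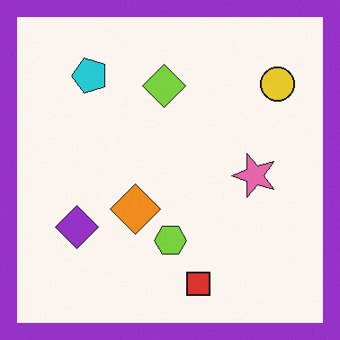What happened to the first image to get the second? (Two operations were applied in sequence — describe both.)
The second image is the first transposed (reflected across the top-left ↔ bottom-right diagonal), then framed with a purple border.

Shapes have swapped their row and column positions — what was in the top-right is now in the bottom-left — a diagonal reflection. A solid purple frame runs around the edge of the second image, with the content slightly shrunk inside it.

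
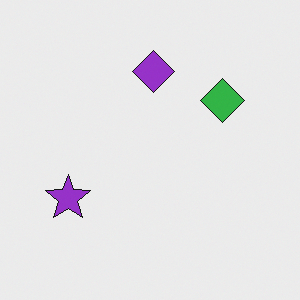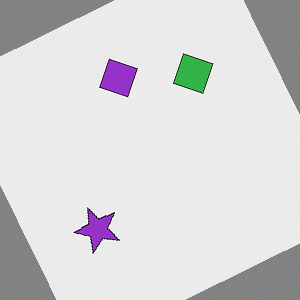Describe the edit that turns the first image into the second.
The second image is the first rotated counter-clockwise by a moderate amount.

Every shape is tilted by the same angle and the image corners show triangular fill wedges — a whole-image rotation by a non-right angle.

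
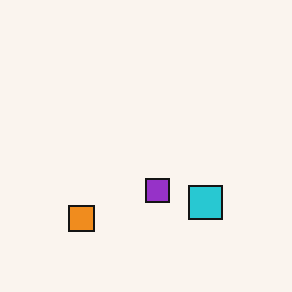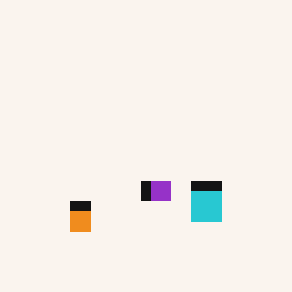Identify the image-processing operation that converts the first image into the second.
The image was heavily pixelated into large blocks.

Shapes are reduced to large square blocks; fine edges and outlines are lost — a downscale-then-upscale (mosaic) effect.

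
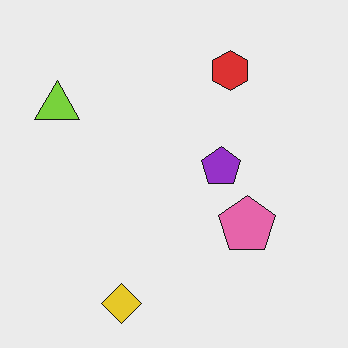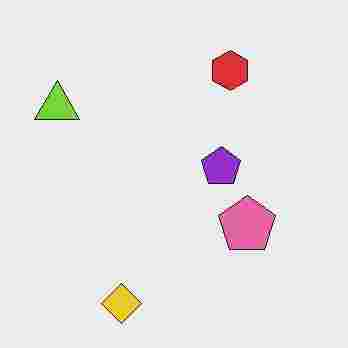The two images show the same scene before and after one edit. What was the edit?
It was degraded with heavy JPEG compression.

Blocky 8×8 compression artifacts appear around shape edges and the flat background shows ringing — characteristic JPEG degradation.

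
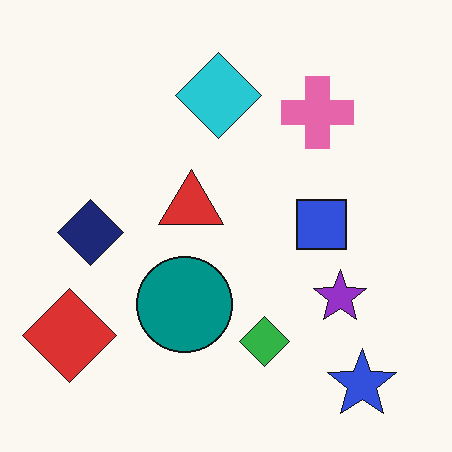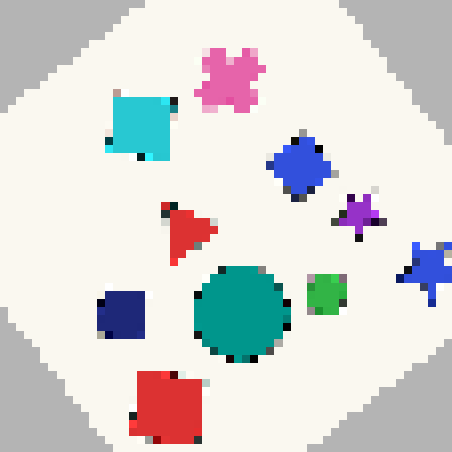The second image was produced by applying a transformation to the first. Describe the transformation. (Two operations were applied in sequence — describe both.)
The transformation is: rotated counter-clockwise by a large amount — several tens of degrees, then moderately pixelated.

Every shape is tilted by the same angle and the image corners show triangular fill wedges — a whole-image rotation by a non-right angle. Shapes are reduced to large square blocks; fine edges and outlines are lost — a downscale-then-upscale (mosaic) effect.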